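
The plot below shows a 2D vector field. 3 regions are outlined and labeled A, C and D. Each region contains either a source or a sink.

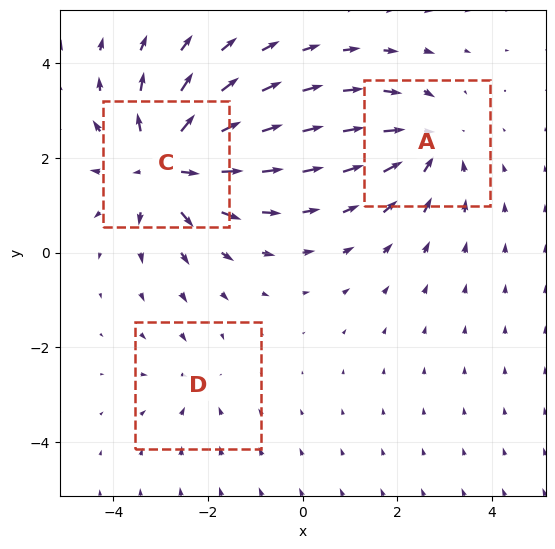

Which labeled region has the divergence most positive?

Divergence at each region's feature centre — A: about -3, C: about +5, D: about -2. Region C is most positive.

C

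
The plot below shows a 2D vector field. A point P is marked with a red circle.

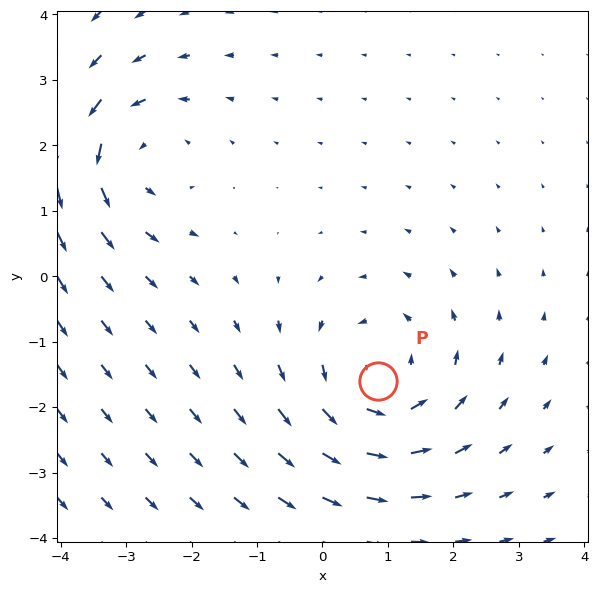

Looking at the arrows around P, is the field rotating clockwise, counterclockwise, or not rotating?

Near P at (0.8, -1.6) the arrows circulate counterclockwise. The curl (z-component) there is about +4; positive curl means counterclockwise rotation.

counterclockwise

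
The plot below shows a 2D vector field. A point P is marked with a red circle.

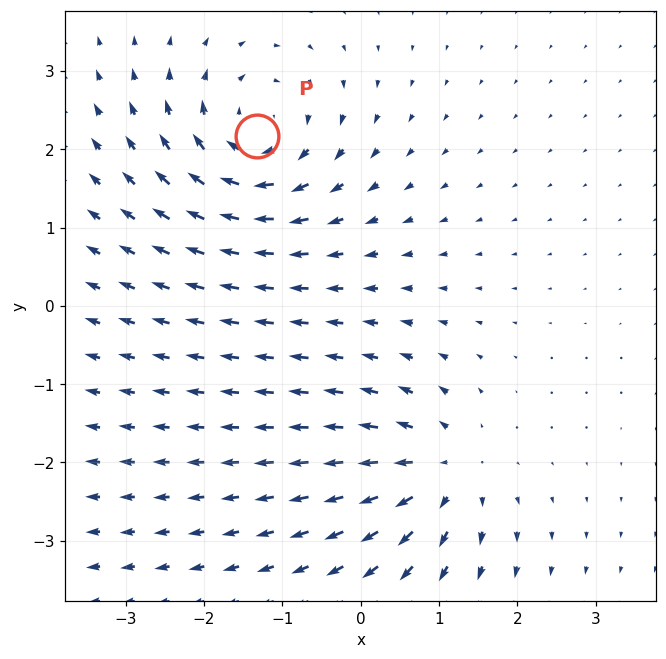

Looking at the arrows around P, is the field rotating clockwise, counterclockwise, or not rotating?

Near P at (-1.3, 2.2) the arrows circulate clockwise. The curl (z-component) there is about -5; negative curl means clockwise rotation.

clockwise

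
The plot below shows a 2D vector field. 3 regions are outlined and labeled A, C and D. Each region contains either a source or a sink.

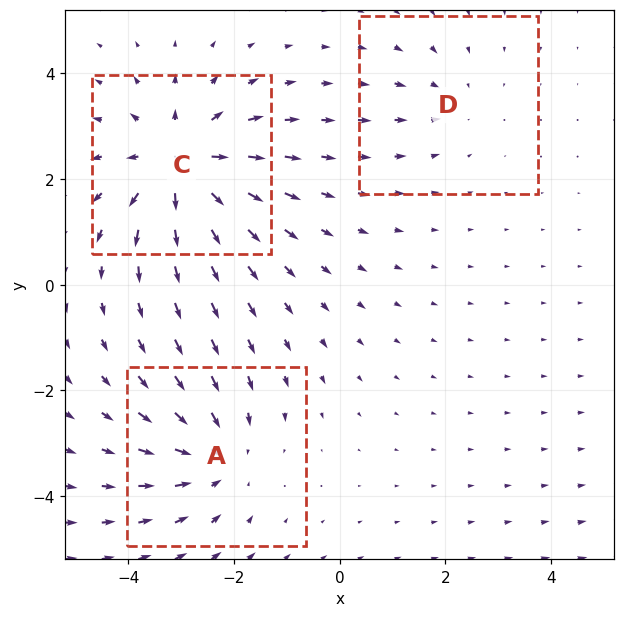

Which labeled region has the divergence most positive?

Divergence at each region's feature centre — A: about -3, C: about +5, D: about -2. Region C is most positive.

C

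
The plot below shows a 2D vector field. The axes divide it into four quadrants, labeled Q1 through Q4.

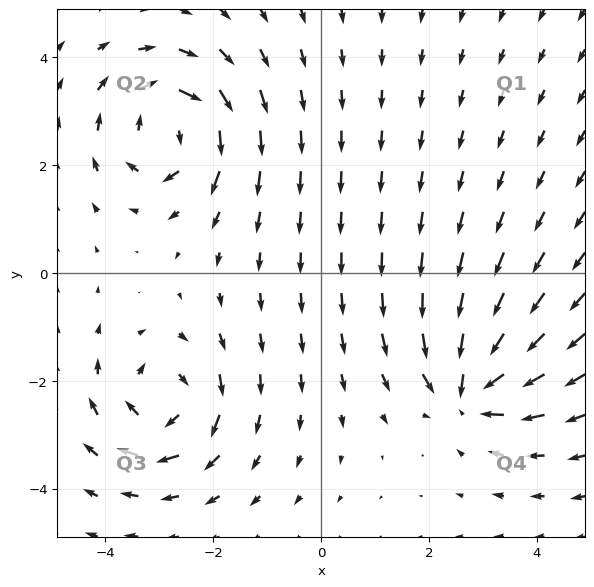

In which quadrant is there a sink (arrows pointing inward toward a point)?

Q4

The sink sits at approximately (2.7, -2.1), which lies in quadrant Q4. The divergence there is about -6, negative as expected for a sink.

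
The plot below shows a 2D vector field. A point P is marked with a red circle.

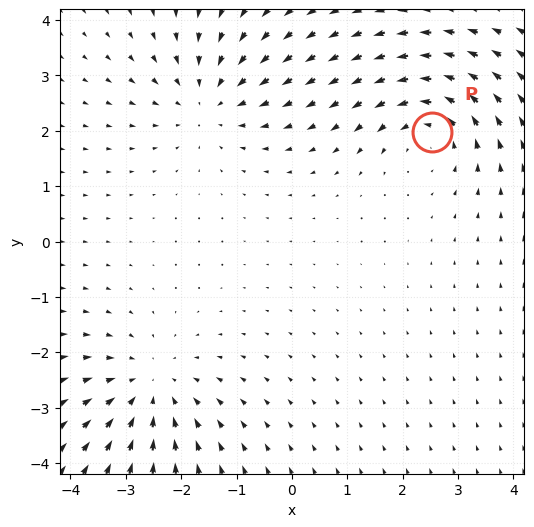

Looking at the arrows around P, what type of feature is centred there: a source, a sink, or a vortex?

vortex

At P (2.5, 2.0) the arrows circulate counterclockwise. Divergence ≈0, curl about +4 — near-zero divergence with nonzero curl is a vortex.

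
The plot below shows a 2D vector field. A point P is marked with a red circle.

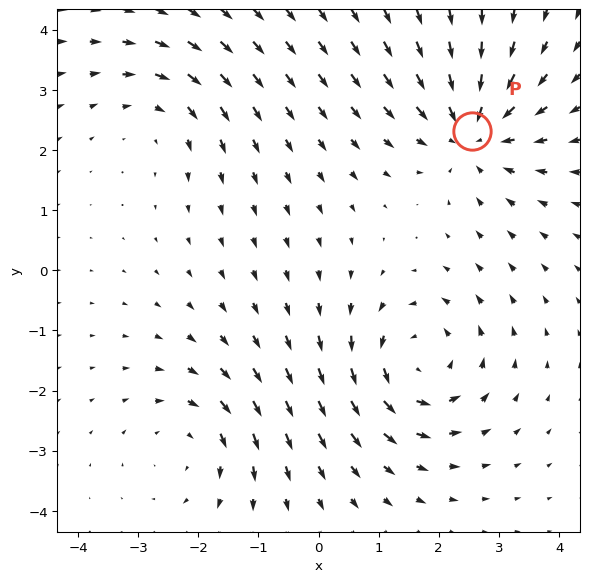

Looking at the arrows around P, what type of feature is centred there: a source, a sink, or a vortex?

sink

At P (2.5, 2.3) the arrows converge inward. Divergence about -4, curl ≈0 — negative divergence with near-zero curl is a sink.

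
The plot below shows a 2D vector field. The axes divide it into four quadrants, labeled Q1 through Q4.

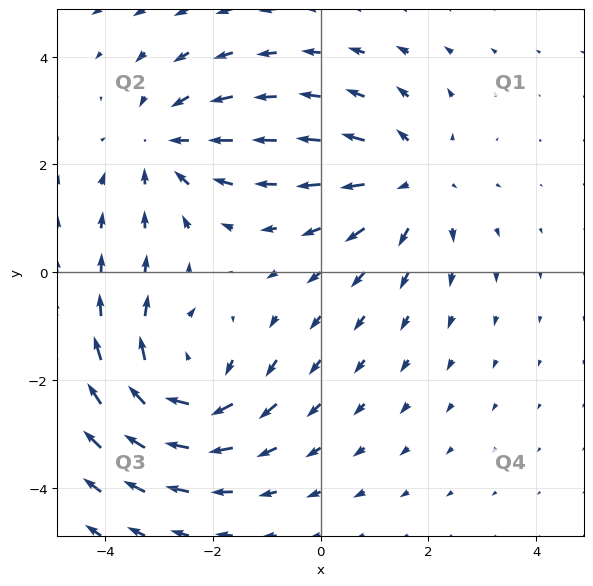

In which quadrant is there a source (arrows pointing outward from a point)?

Q1

The source sits at approximately (1.7, 1.7), which lies in quadrant Q1. The divergence there is about +3, positive as expected for a source.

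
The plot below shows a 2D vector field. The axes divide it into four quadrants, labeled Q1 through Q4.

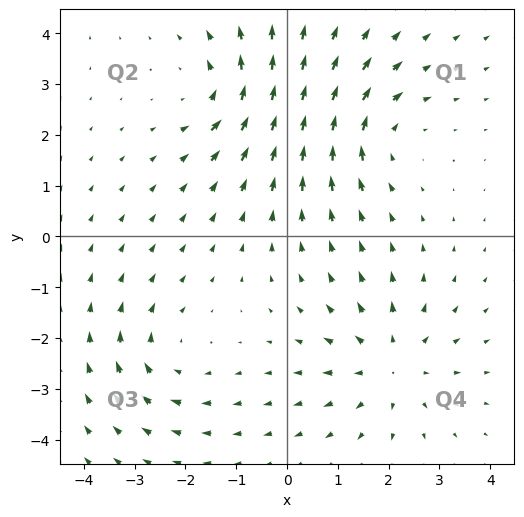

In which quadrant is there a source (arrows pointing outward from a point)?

The source sits at approximately (2.1, -2.5), which lies in quadrant Q4. The divergence there is about +3, positive as expected for a source.

Q4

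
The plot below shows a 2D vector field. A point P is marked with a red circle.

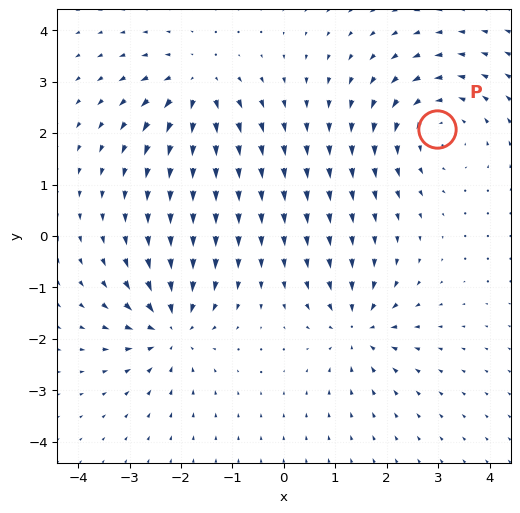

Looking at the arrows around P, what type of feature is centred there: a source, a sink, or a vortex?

At P (3.0, 2.1) the arrows circulate counterclockwise. Divergence ≈0, curl about +3 — near-zero divergence with nonzero curl is a vortex.

vortex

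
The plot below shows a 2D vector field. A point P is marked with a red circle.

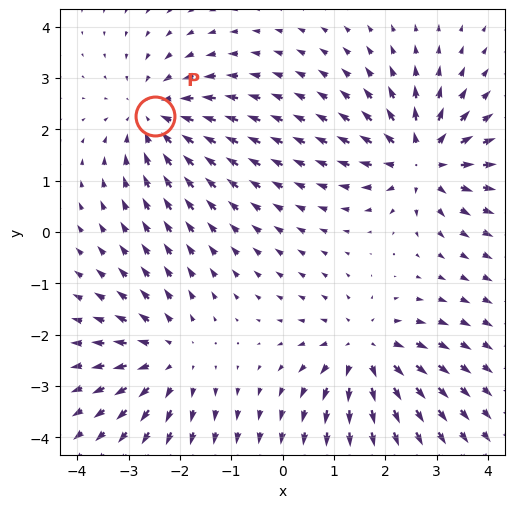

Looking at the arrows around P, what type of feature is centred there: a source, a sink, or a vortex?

sink

At P (-2.5, 2.3) the arrows converge inward. Divergence about -4, curl ≈0 — negative divergence with near-zero curl is a sink.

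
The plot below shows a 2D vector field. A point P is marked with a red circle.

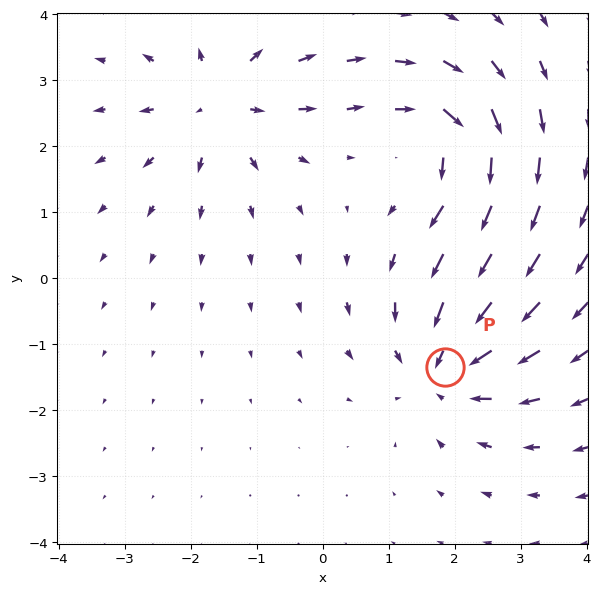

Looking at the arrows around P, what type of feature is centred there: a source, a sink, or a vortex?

sink

At P (1.9, -1.4) the arrows converge inward. Divergence about -5, curl ≈0 — negative divergence with near-zero curl is a sink.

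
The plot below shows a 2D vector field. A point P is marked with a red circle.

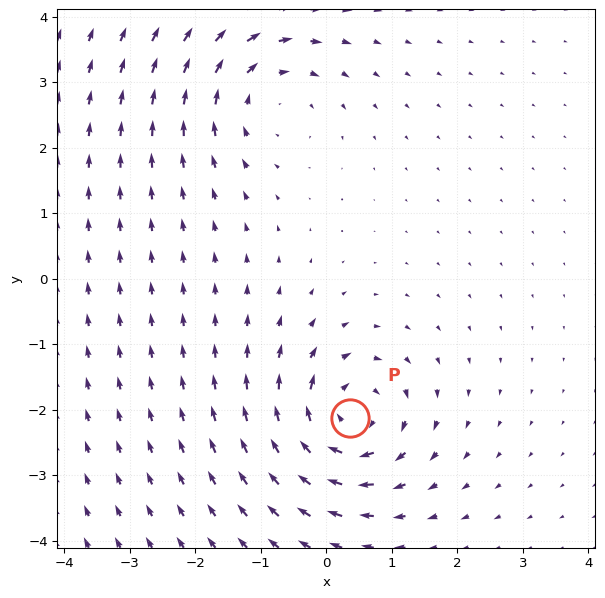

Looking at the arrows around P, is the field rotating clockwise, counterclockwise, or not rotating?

Near P at (0.4, -2.1) the arrows circulate clockwise. The curl (z-component) there is about -5; negative curl means clockwise rotation.

clockwise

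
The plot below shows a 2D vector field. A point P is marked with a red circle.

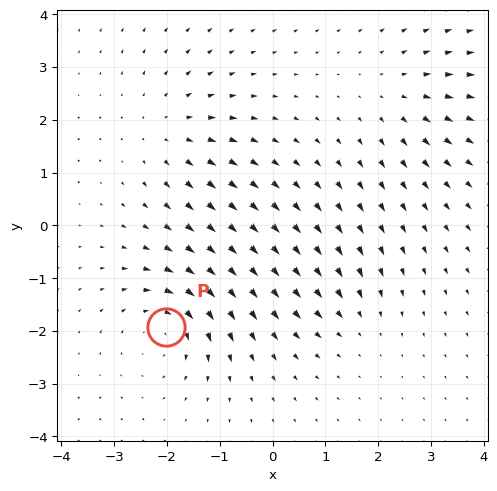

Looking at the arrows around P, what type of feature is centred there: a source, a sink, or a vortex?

At P (-2.0, -1.9) the arrows circulate clockwise. Divergence ≈0, curl about -6 — near-zero divergence with nonzero curl is a vortex.

vortex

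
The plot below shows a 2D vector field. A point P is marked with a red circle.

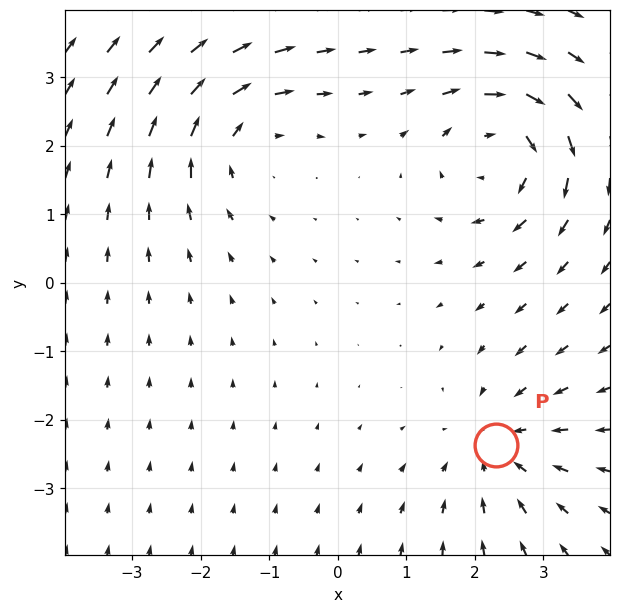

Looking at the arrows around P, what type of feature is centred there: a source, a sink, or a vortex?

At P (2.3, -2.4) the arrows converge inward. Divergence about -3, curl ≈0 — negative divergence with near-zero curl is a sink.

sink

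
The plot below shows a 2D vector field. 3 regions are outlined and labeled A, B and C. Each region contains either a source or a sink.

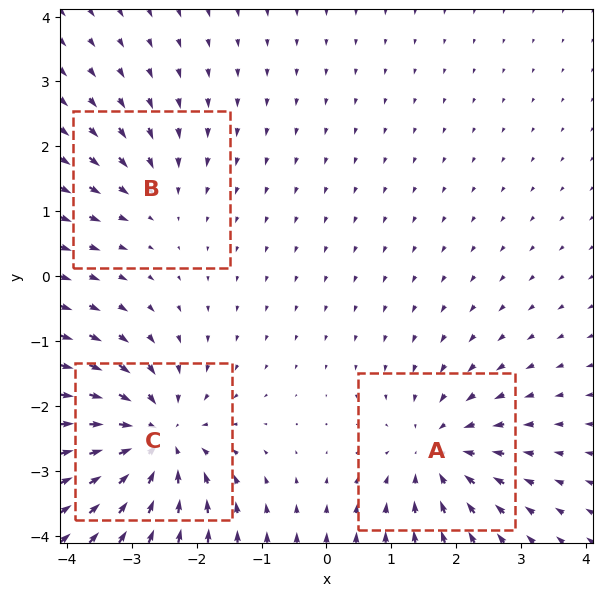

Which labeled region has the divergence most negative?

Divergence at each region's feature centre — A: about -4, B: about -2, C: about -5. Region C is most negative.

C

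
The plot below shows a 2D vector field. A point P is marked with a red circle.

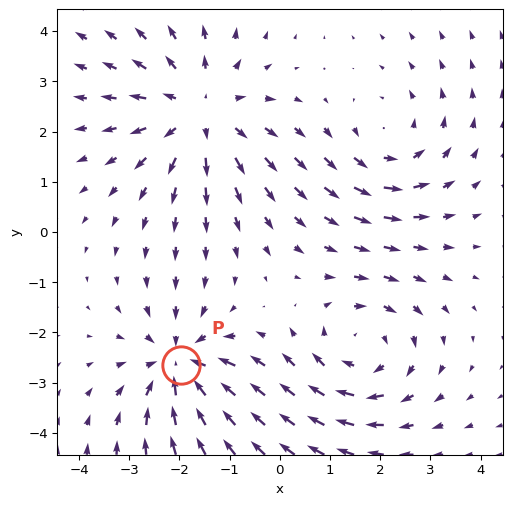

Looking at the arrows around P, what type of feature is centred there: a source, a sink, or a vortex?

sink

At P (-2.0, -2.6) the arrows converge inward. Divergence about -5, curl ≈0 — negative divergence with near-zero curl is a sink.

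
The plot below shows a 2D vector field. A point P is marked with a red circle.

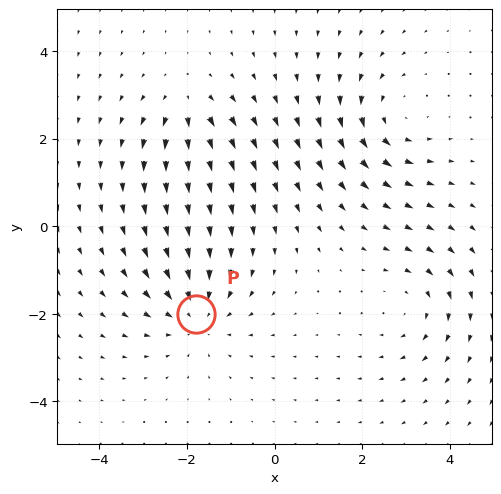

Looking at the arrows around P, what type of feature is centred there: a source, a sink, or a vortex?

sink

At P (-1.8, -2.0) the arrows converge inward. Divergence about -4, curl ≈0 — negative divergence with near-zero curl is a sink.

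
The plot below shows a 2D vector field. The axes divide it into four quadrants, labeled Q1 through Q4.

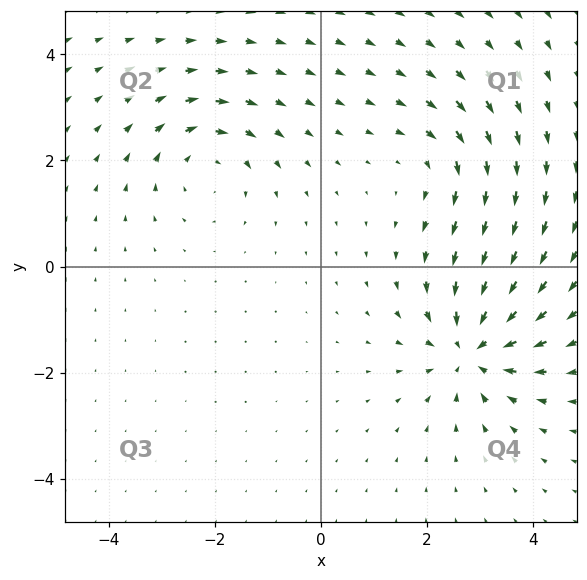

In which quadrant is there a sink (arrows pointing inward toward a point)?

The sink sits at approximately (2.9, -1.6), which lies in quadrant Q4. The divergence there is about -6, negative as expected for a sink.

Q4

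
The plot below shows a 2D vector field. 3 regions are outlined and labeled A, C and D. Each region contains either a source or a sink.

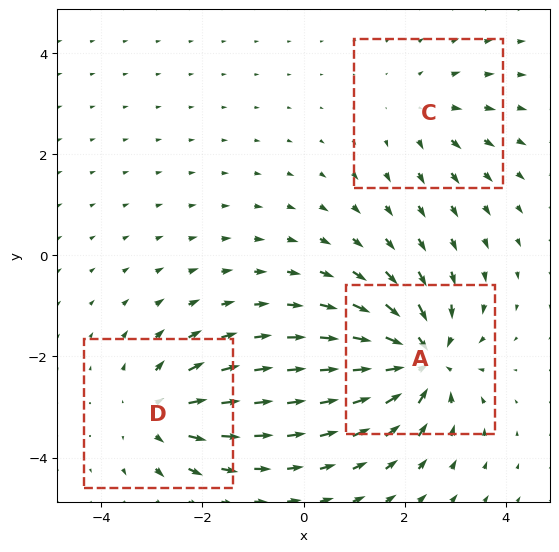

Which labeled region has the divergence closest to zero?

C

Divergence at each region's feature centre — A: about -5, C: about +2, D: about +3. Region C is closest to zero.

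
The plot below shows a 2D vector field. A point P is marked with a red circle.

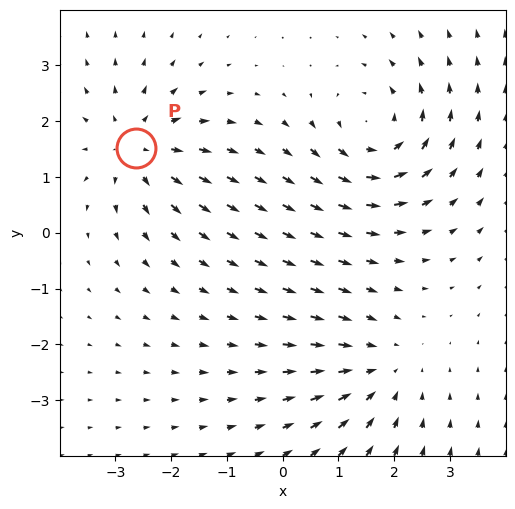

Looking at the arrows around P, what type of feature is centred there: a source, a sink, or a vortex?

At P (-2.6, 1.5) the arrows spread outward. Divergence about +4, curl ≈0 — positive divergence with near-zero curl is a source.

source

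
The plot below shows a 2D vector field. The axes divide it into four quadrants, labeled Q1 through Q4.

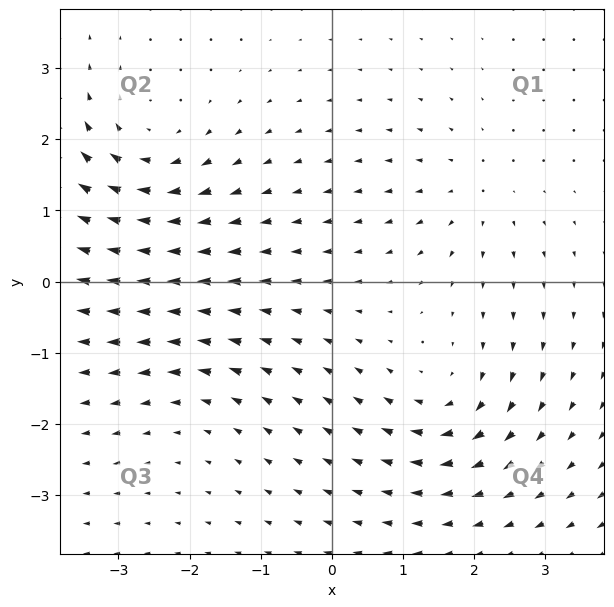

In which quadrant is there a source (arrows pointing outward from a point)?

Q1

The source sits at approximately (2.0, 1.3), which lies in quadrant Q1. The divergence there is about +3, positive as expected for a source.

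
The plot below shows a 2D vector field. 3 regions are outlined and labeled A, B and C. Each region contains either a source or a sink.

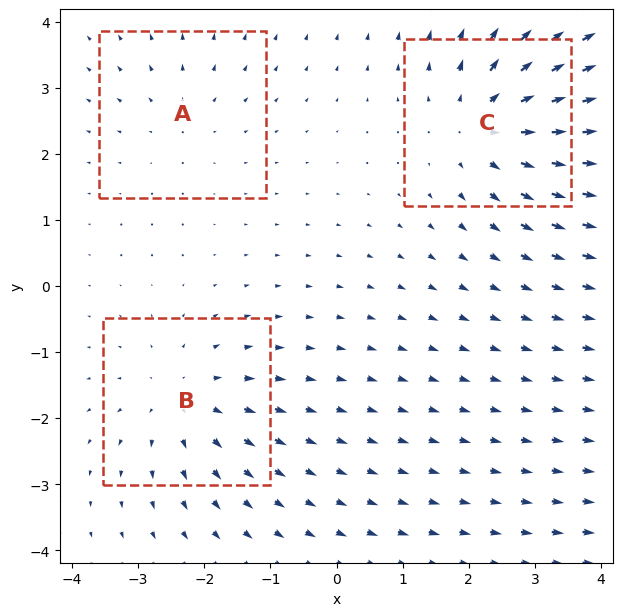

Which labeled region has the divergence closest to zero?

A

Divergence at each region's feature centre — A: about +2, B: about +3, C: about +4. Region A is closest to zero.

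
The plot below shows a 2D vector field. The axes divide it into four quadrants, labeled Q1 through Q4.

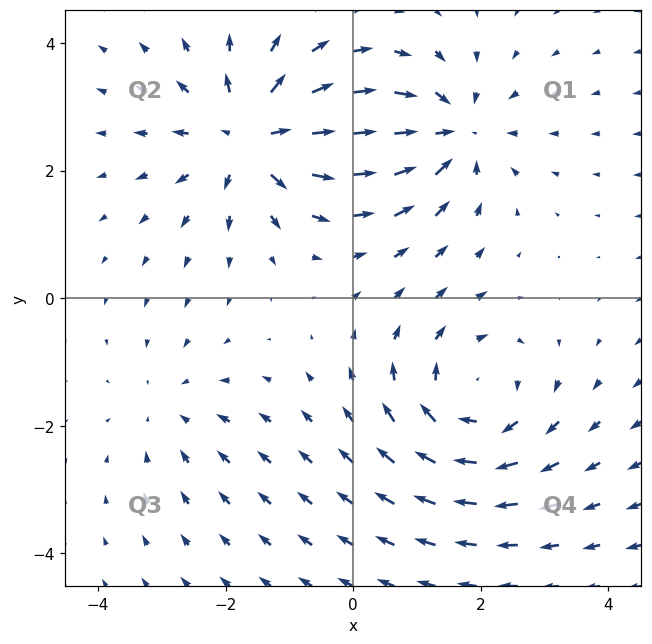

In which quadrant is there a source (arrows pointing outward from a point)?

Q2

The source sits at approximately (-1.6, 2.5), which lies in quadrant Q2. The divergence there is about +6, positive as expected for a source.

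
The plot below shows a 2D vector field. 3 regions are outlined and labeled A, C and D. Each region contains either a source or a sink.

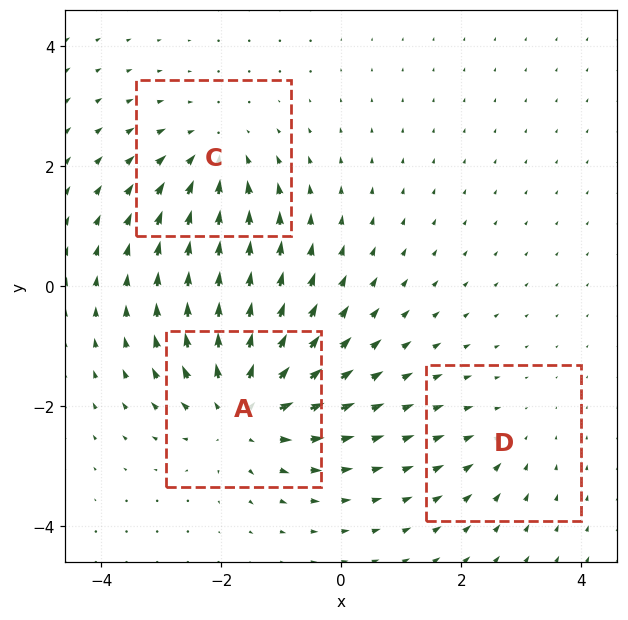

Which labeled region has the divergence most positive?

Divergence at each region's feature centre — A: about +5, C: about -3, D: about -2. Region A is most positive.

A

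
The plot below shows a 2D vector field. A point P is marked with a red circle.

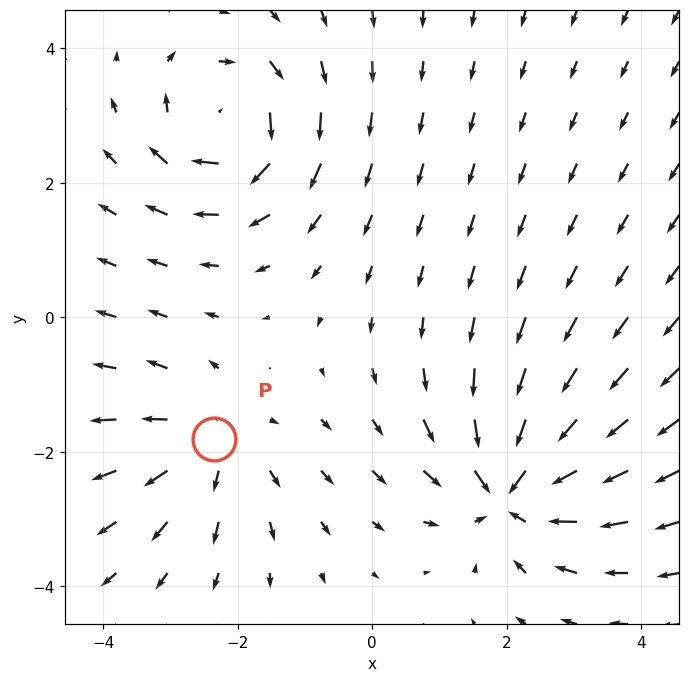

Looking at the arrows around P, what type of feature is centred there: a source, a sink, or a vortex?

At P (-2.4, -1.8) the arrows spread outward. Divergence about +4, curl ≈0 — positive divergence with near-zero curl is a source.

source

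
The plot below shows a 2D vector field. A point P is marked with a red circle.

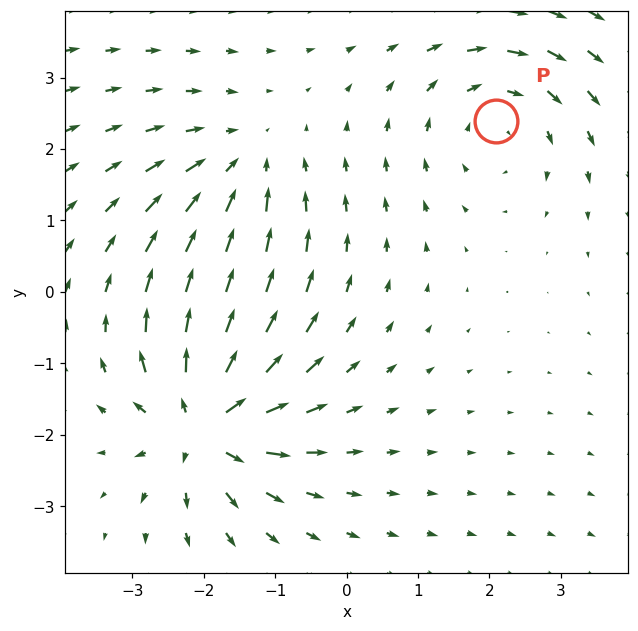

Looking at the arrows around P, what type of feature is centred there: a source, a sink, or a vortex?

vortex

At P (2.1, 2.4) the arrows circulate clockwise. Divergence ≈0, curl about -3 — near-zero divergence with nonzero curl is a vortex.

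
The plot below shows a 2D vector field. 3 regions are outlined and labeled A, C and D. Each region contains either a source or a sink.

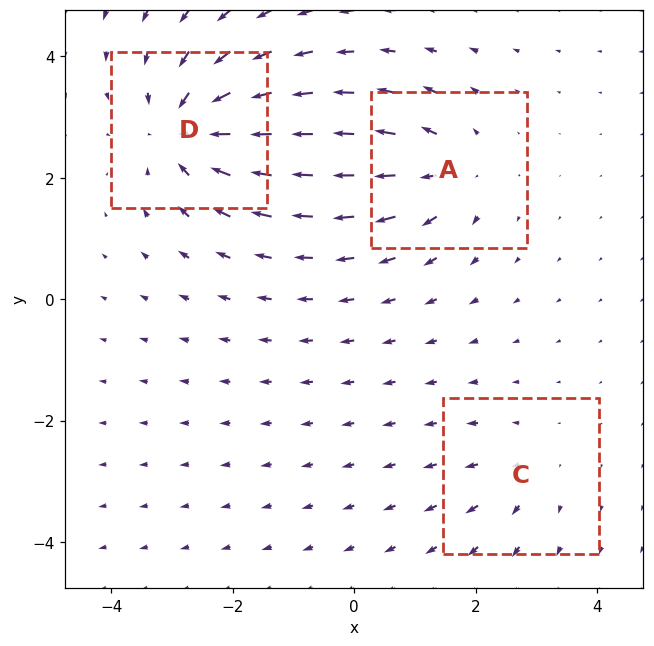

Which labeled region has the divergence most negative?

D

Divergence at each region's feature centre — A: about +3, C: about +2, D: about -5. Region D is most negative.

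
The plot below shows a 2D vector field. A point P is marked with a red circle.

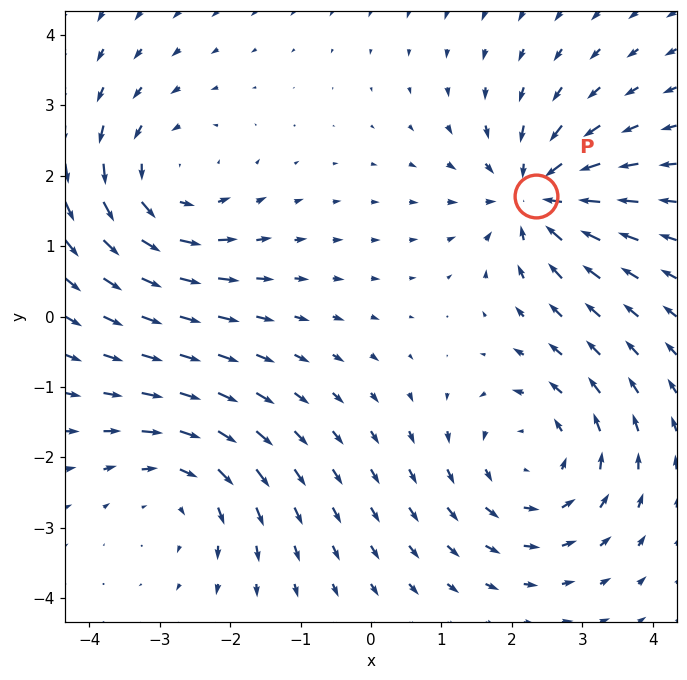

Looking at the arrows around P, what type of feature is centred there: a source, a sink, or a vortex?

sink

At P (2.3, 1.7) the arrows converge inward. Divergence about -6, curl ≈0 — negative divergence with near-zero curl is a sink.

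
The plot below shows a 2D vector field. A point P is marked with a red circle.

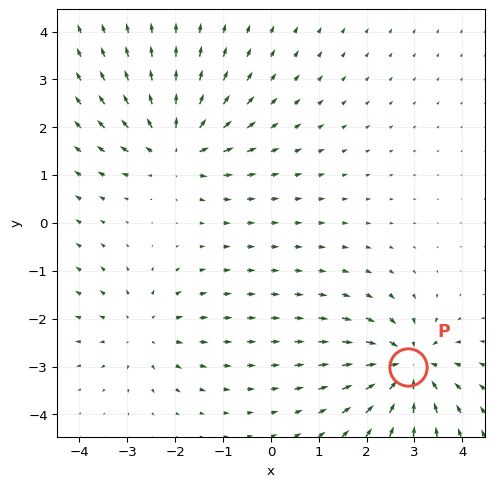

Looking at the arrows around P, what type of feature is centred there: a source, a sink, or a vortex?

sink

At P (2.9, -3.0) the arrows converge inward. Divergence about -6, curl ≈0 — negative divergence with near-zero curl is a sink.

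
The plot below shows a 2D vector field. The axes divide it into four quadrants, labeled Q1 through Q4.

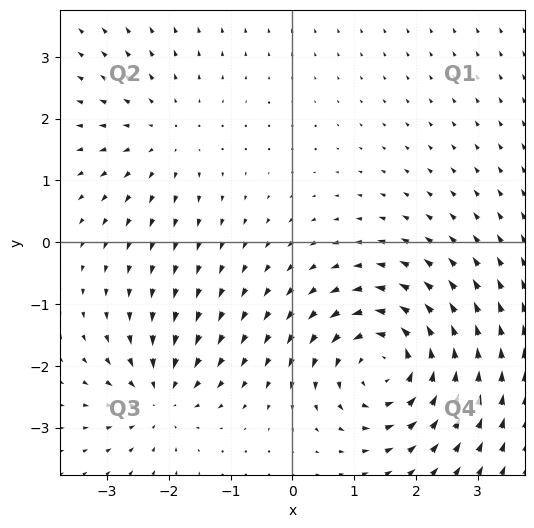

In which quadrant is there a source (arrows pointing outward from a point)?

Q2

The source sits at approximately (-2.1, 1.7), which lies in quadrant Q2. The divergence there is about +3, positive as expected for a source.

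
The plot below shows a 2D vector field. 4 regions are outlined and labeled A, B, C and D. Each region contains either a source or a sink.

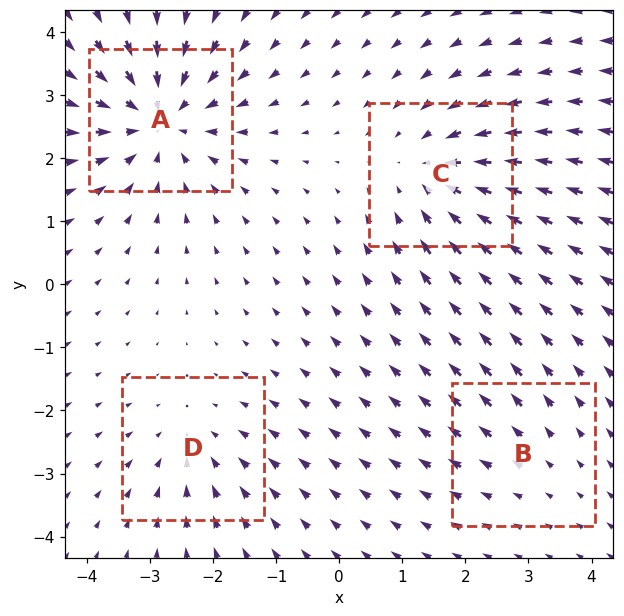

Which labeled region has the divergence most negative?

A

Divergence at each region's feature centre — A: about -7, B: about +2, C: about -5, D: about -3. Region A is most negative.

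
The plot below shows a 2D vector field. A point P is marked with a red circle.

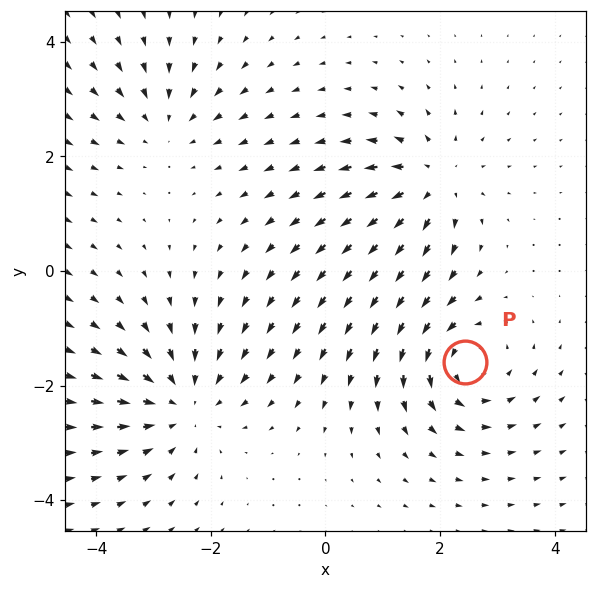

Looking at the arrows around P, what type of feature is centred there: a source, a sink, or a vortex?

At P (2.4, -1.6) the arrows circulate counterclockwise. Divergence ≈0, curl about +5 — near-zero divergence with nonzero curl is a vortex.

vortex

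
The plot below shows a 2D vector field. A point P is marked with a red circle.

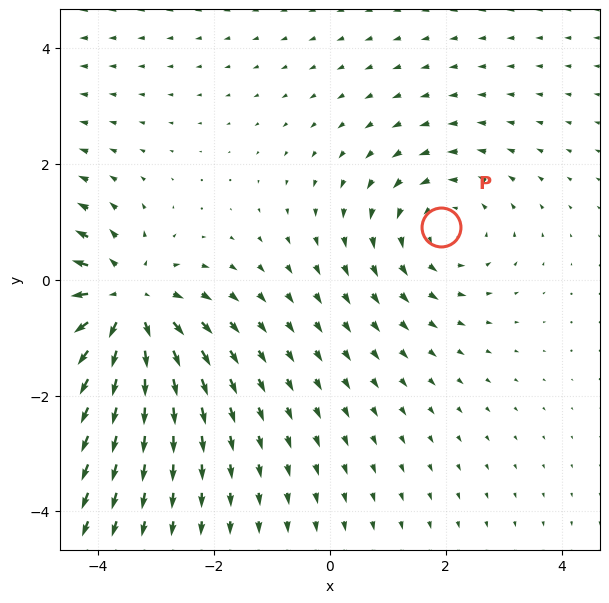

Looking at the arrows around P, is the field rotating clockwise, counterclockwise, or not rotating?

Near P at (1.9, 0.9) the arrows circulate counterclockwise. The curl (z-component) there is about +2; positive curl means counterclockwise rotation.

counterclockwise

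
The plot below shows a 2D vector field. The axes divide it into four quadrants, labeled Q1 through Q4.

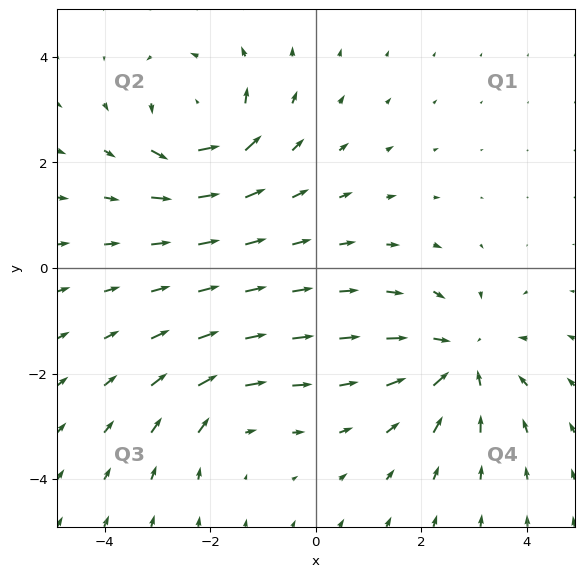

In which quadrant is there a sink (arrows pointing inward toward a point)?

The sink sits at approximately (2.8, -1.7), which lies in quadrant Q4. The divergence there is about -4, negative as expected for a sink.

Q4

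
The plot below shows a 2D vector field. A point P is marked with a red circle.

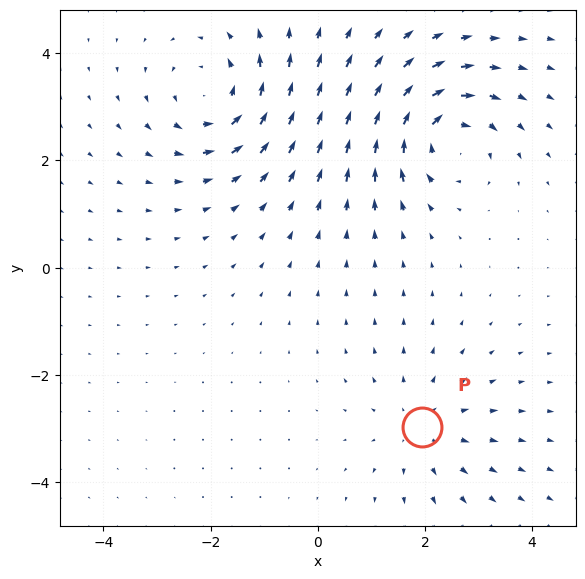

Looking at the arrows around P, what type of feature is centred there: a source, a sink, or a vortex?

At P (1.9, -3.0) the arrows spread outward. Divergence about +3, curl ≈0 — positive divergence with near-zero curl is a source.

source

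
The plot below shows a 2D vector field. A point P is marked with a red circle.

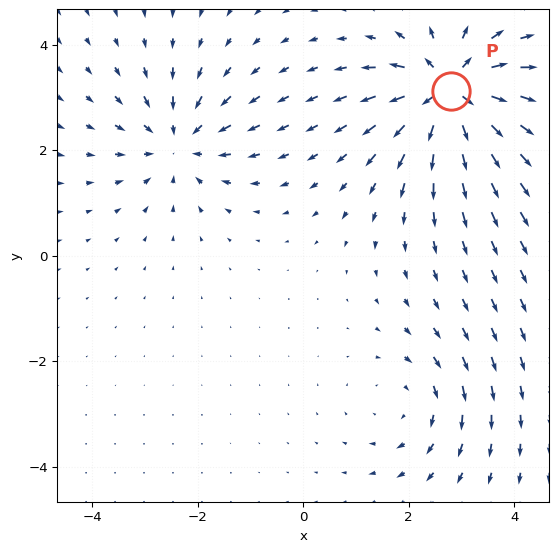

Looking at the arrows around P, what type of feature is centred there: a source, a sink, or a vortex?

source

At P (2.8, 3.1) the arrows spread outward. Divergence about +6, curl ≈0 — positive divergence with near-zero curl is a source.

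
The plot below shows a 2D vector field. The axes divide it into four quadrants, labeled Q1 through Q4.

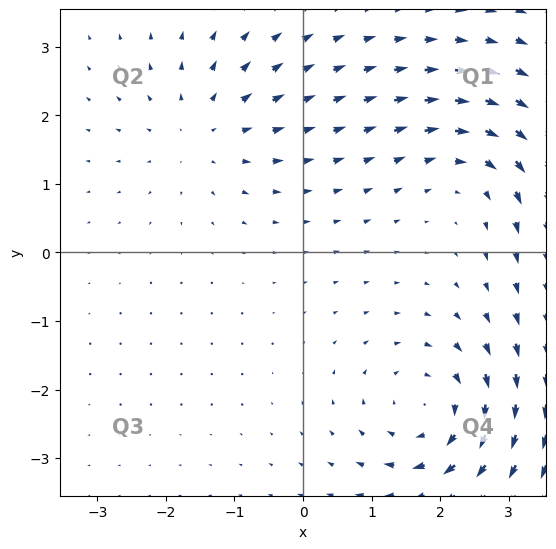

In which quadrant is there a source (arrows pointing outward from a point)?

The source sits at approximately (-1.4, 1.8), which lies in quadrant Q2. The divergence there is about +3, positive as expected for a source.

Q2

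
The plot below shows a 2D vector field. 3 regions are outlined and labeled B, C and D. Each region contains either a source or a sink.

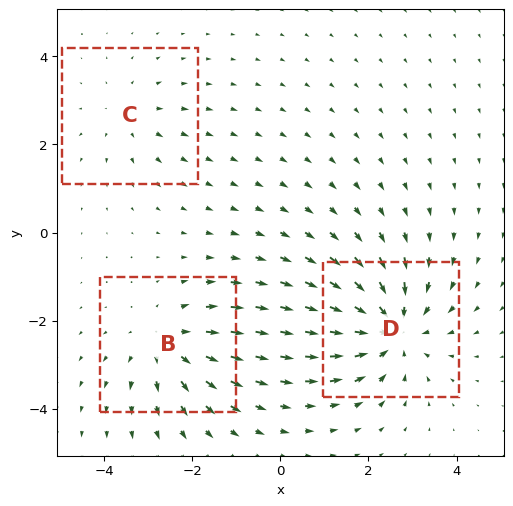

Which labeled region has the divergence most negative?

Divergence at each region's feature centre — B: about +3, C: about +2, D: about -4. Region D is most negative.

D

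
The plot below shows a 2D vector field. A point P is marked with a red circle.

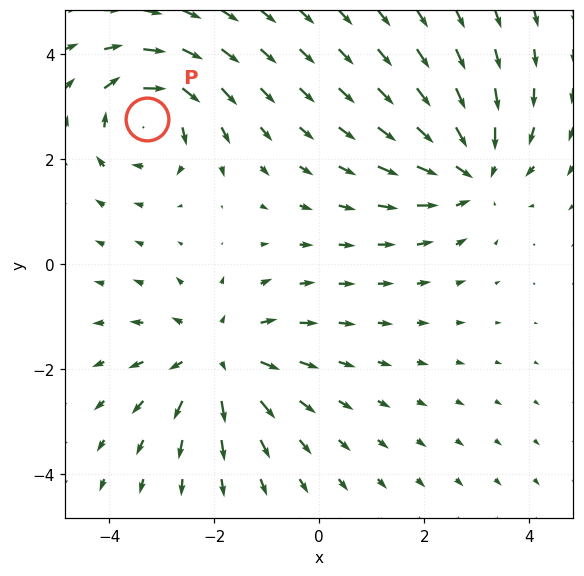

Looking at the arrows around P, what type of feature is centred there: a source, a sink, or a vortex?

vortex

At P (-3.3, 2.8) the arrows circulate clockwise. Divergence ≈0, curl about -5 — near-zero divergence with nonzero curl is a vortex.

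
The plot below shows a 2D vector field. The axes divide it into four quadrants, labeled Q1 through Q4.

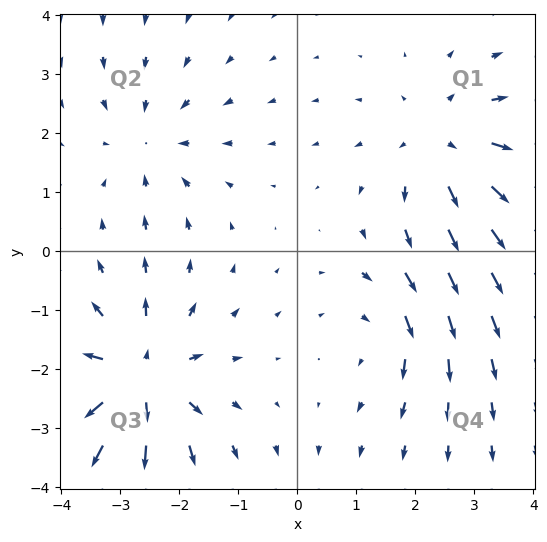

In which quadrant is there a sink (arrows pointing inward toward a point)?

Q2

The sink sits at approximately (-2.5, 1.8), which lies in quadrant Q2. The divergence there is about -3, negative as expected for a sink.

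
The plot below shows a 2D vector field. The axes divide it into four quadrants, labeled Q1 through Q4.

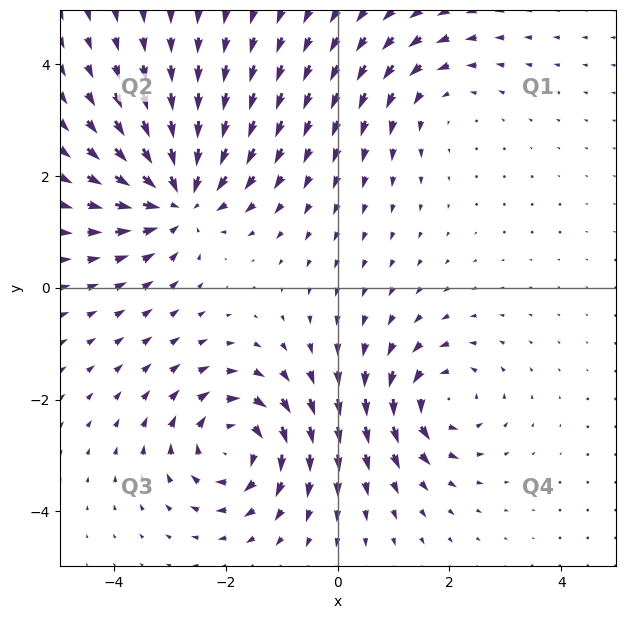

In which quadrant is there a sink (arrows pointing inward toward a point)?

The sink sits at approximately (-2.8, 1.6), which lies in quadrant Q2. The divergence there is about -6, negative as expected for a sink.

Q2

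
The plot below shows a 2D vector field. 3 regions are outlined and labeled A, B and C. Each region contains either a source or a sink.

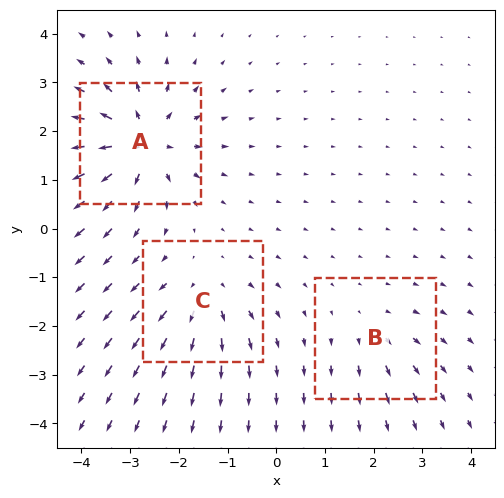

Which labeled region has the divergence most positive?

A

Divergence at each region's feature centre — A: about +6, B: about +2, C: about +4. Region A is most positive.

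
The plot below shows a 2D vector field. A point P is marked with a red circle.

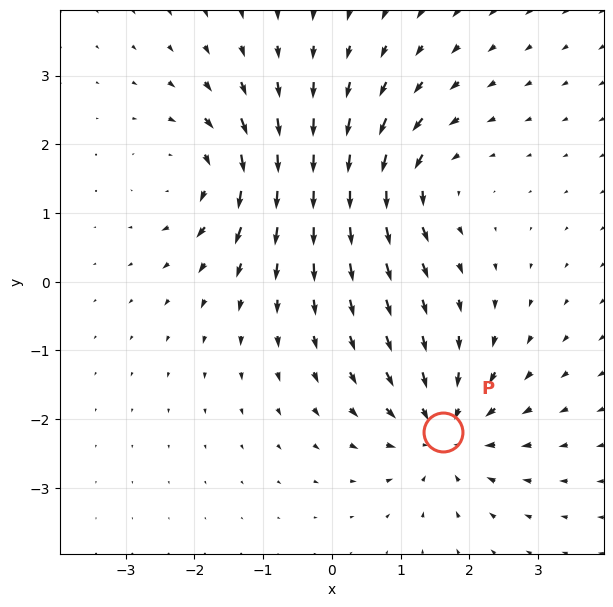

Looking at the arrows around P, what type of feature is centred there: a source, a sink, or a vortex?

sink

At P (1.6, -2.2) the arrows converge inward. Divergence about -5, curl ≈0 — negative divergence with near-zero curl is a sink.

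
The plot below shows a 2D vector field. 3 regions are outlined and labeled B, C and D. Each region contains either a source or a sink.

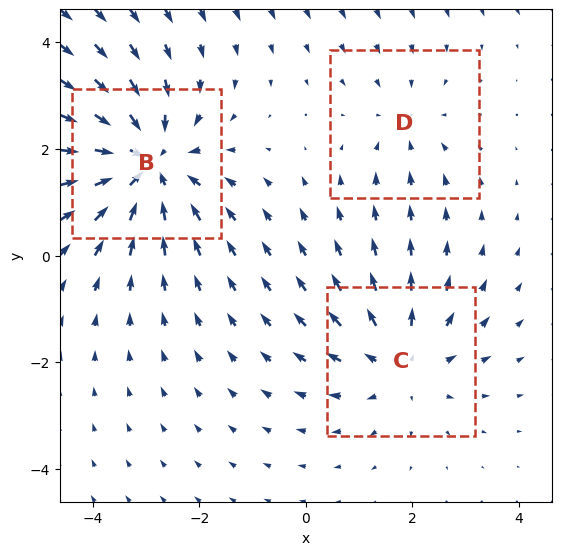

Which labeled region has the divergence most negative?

Divergence at each region's feature centre — B: about -4, C: about +3, D: about -2. Region B is most negative.

B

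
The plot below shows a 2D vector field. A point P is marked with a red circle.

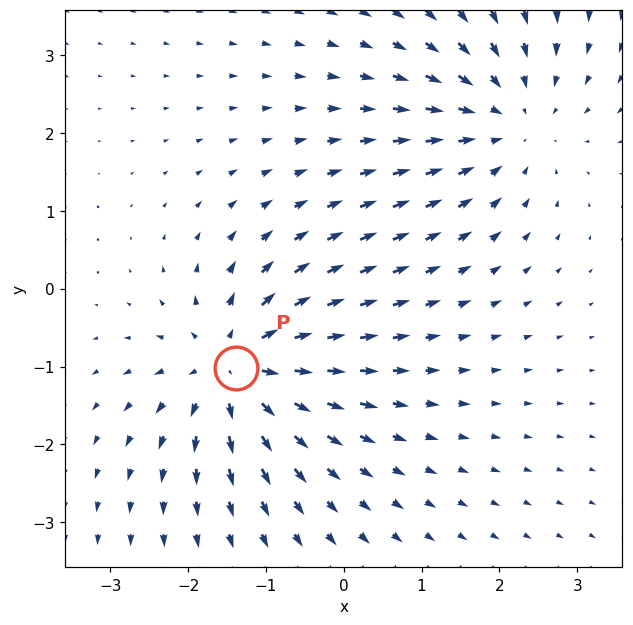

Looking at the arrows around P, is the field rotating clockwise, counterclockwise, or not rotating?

not rotating

Near P at (-1.4, -1.0) the arrows show no circulation. The curl there is ≈0.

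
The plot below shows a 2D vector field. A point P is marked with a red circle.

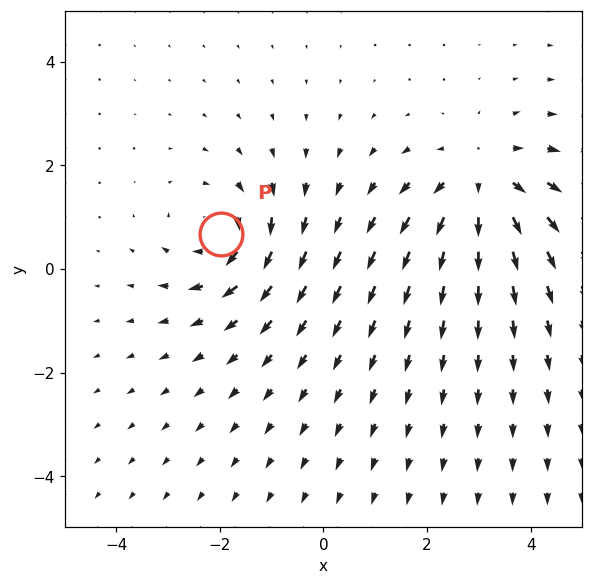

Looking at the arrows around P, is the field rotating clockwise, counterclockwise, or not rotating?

clockwise

Near P at (-2.0, 0.7) the arrows circulate clockwise. The curl (z-component) there is about -4; negative curl means clockwise rotation.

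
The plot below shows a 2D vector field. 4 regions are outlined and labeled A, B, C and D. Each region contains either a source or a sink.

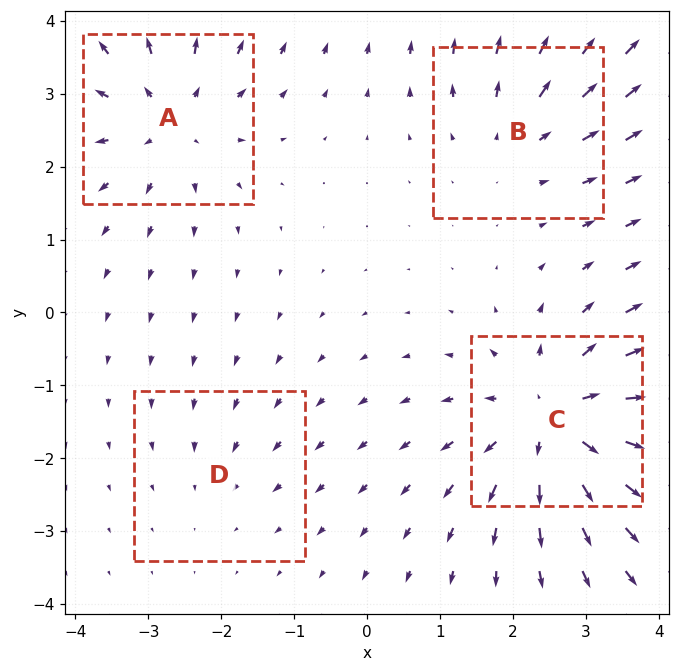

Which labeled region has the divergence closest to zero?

Divergence at each region's feature centre — A: about +5, B: about +3, C: about +7, D: about -2. Region D is closest to zero.

D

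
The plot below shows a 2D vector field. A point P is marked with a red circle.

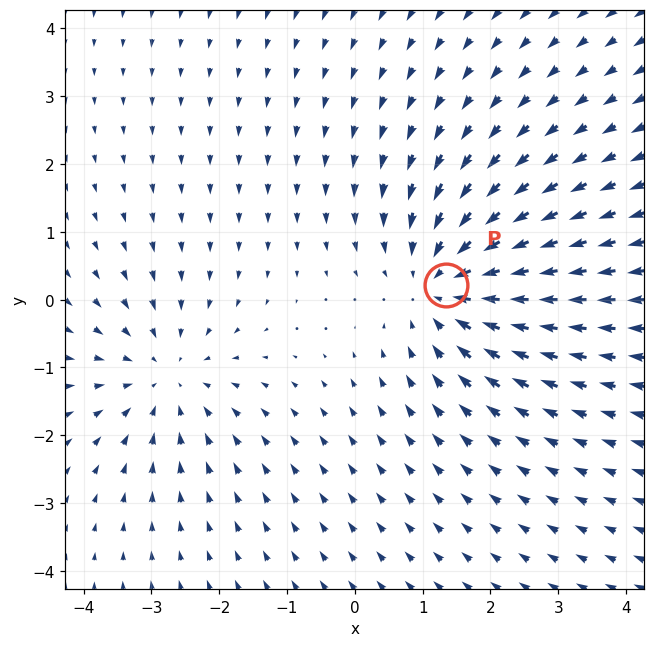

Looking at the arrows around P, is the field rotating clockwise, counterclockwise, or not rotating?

Near P at (1.3, 0.2) the arrows show no circulation. The curl there is ≈0.

not rotating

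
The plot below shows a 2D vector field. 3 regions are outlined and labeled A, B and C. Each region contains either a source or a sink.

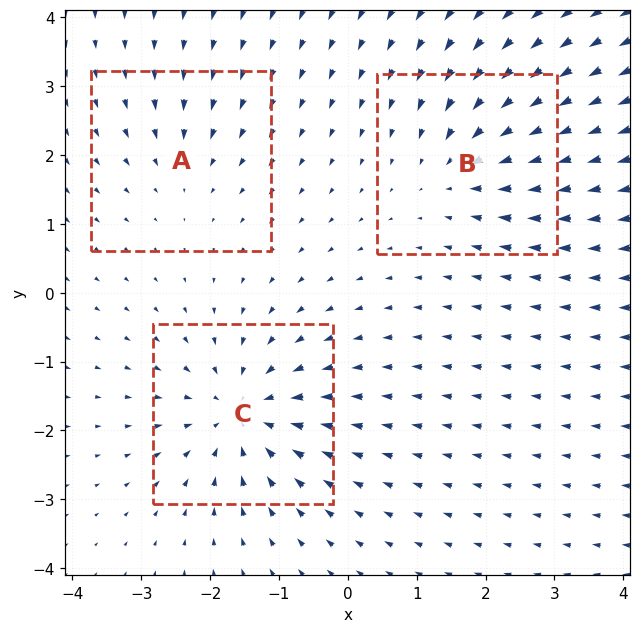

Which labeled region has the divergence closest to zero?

Divergence at each region's feature centre — A: about -2, B: about -3, C: about -5. Region A is closest to zero.

A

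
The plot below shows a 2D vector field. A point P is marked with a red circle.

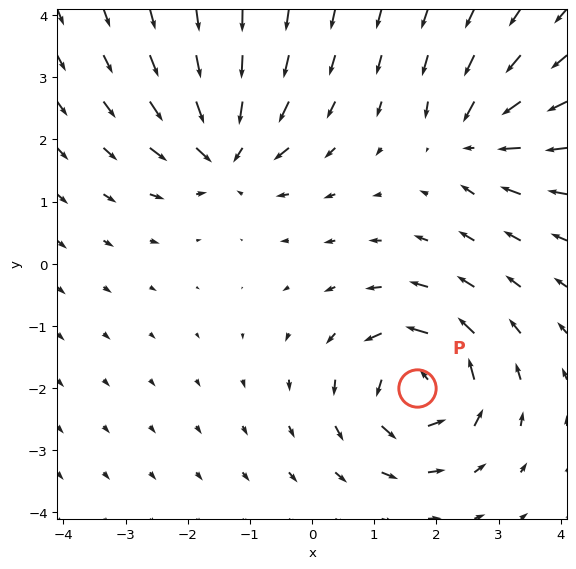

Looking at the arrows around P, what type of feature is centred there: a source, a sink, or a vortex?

vortex

At P (1.7, -2.0) the arrows circulate counterclockwise. Divergence ≈0, curl about +6 — near-zero divergence with nonzero curl is a vortex.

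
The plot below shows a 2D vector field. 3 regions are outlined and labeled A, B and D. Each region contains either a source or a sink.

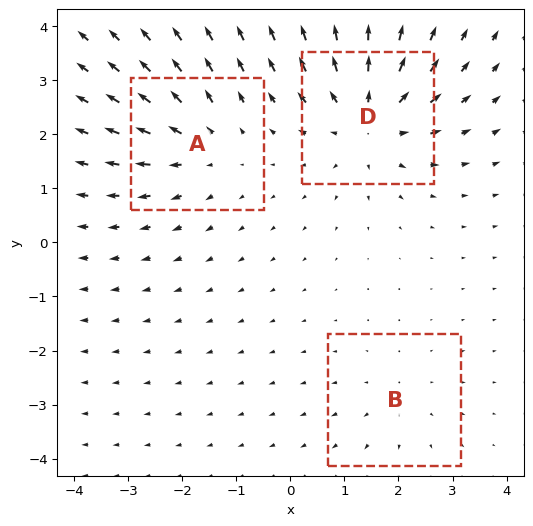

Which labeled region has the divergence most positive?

D

Divergence at each region's feature centre — A: about +3, B: about +2, D: about +5. Region D is most positive.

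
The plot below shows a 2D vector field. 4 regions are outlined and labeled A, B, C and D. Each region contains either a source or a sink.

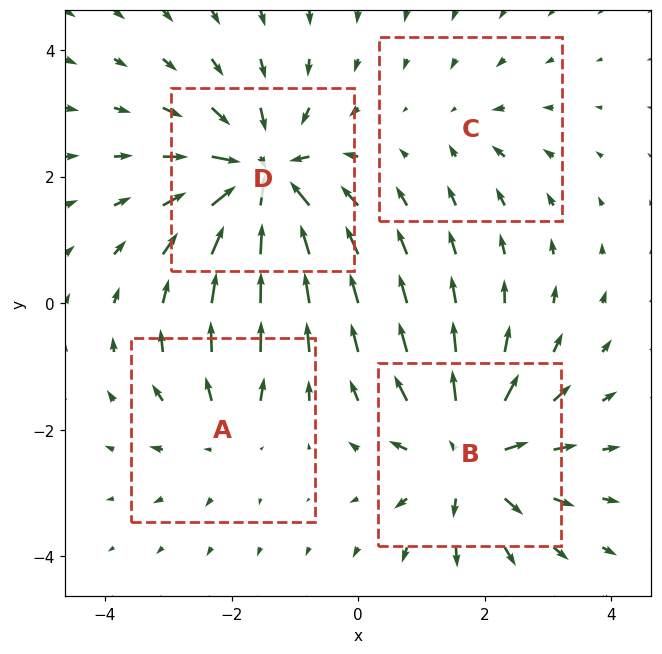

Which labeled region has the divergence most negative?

Divergence at each region's feature centre — A: about +3, B: about +6, C: about -2, D: about -7. Region D is most negative.

D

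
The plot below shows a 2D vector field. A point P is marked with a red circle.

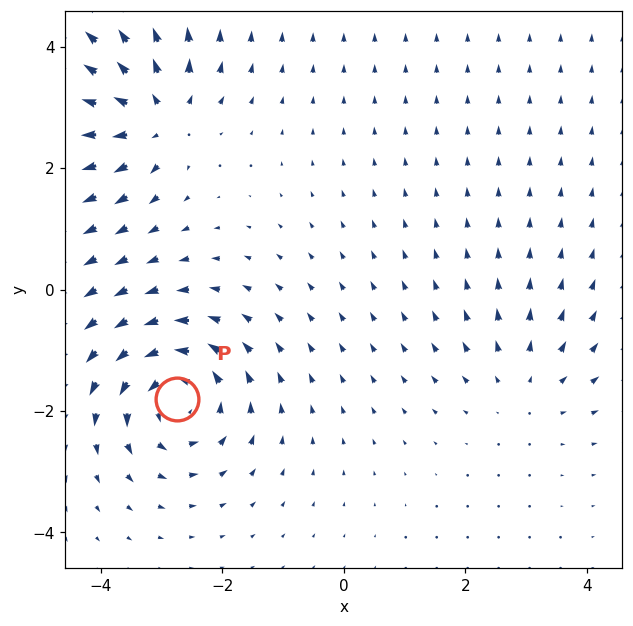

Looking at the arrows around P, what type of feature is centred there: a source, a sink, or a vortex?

At P (-2.7, -1.8) the arrows circulate counterclockwise. Divergence ≈0, curl about +5 — near-zero divergence with nonzero curl is a vortex.

vortex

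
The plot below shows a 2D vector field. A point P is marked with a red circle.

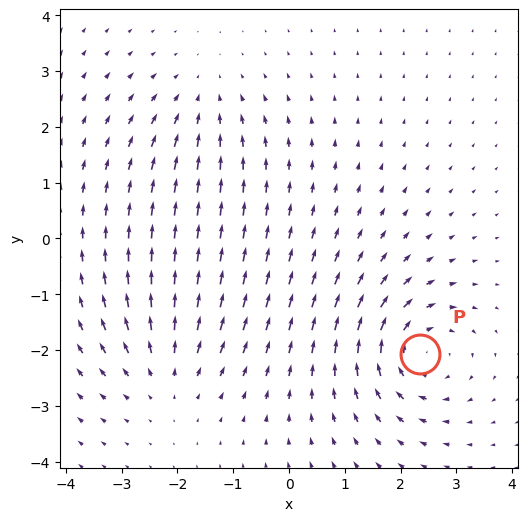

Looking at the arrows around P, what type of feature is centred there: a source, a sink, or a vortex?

vortex

At P (2.3, -2.1) the arrows circulate clockwise. Divergence ≈0, curl about -5 — near-zero divergence with nonzero curl is a vortex.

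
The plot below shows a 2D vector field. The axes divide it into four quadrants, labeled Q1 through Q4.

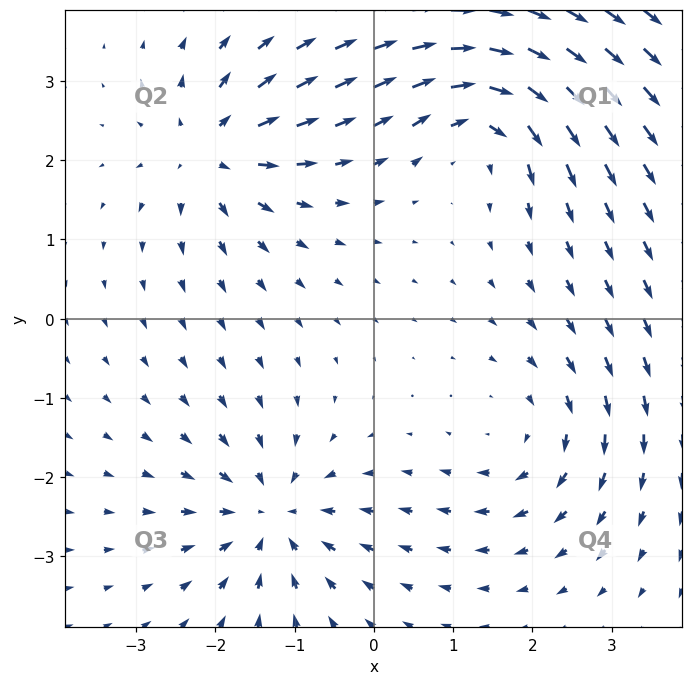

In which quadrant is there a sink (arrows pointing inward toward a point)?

The sink sits at approximately (-1.3, -2.5), which lies in quadrant Q3. The divergence there is about -5, negative as expected for a sink.

Q3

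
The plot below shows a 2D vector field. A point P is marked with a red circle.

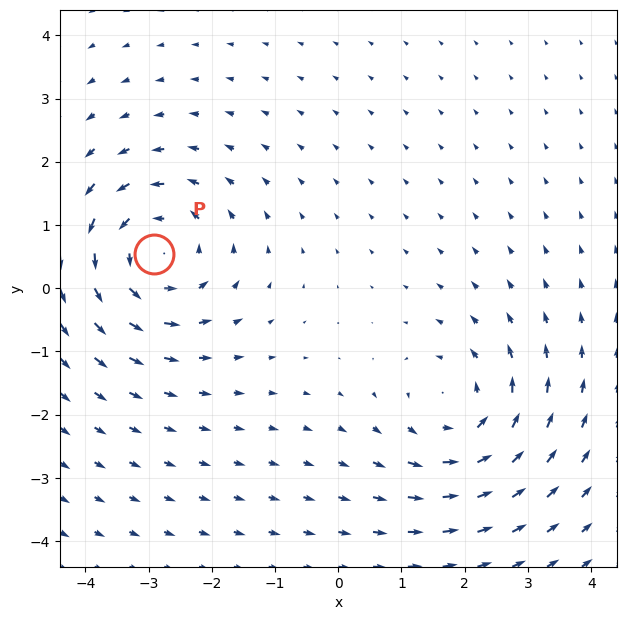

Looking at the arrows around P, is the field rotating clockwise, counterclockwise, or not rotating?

counterclockwise

Near P at (-2.9, 0.5) the arrows circulate counterclockwise. The curl (z-component) there is about +5; positive curl means counterclockwise rotation.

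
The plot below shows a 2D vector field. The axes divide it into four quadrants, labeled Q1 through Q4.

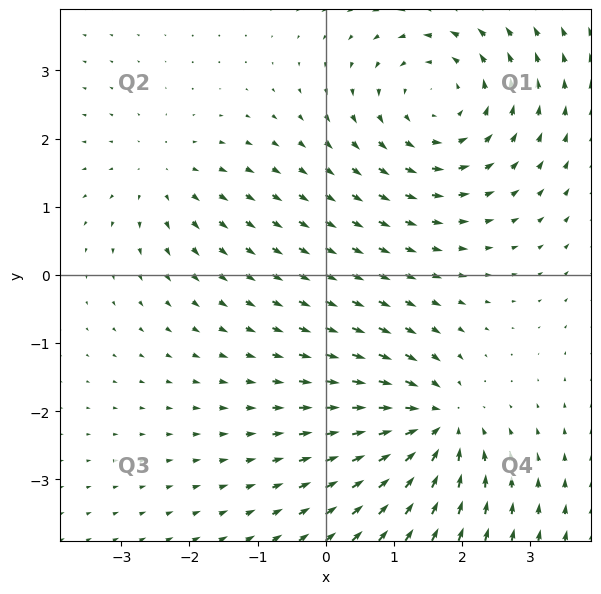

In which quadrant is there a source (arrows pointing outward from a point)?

The source sits at approximately (-2.4, 1.5), which lies in quadrant Q2. The divergence there is about +3, positive as expected for a source.

Q2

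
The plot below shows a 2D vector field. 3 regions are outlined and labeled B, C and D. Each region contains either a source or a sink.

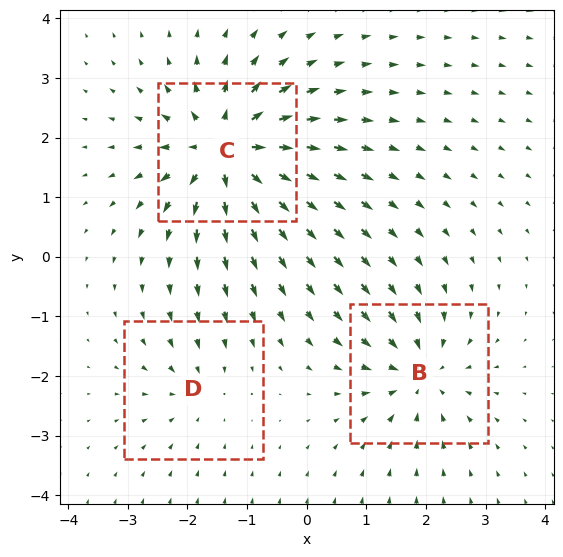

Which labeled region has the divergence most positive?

C

Divergence at each region's feature centre — B: about -4, C: about +6, D: about -2. Region C is most positive.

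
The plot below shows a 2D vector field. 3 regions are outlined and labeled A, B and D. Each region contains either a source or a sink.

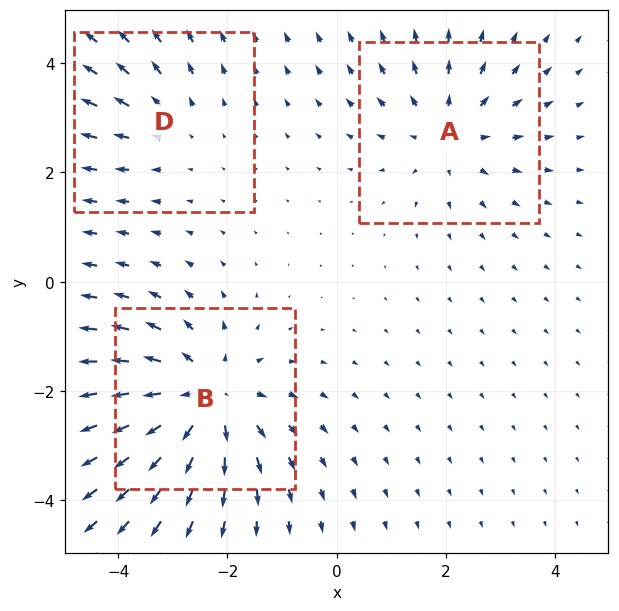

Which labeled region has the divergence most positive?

Divergence at each region's feature centre — A: about +3, B: about +4, D: about +2. Region B is most positive.

B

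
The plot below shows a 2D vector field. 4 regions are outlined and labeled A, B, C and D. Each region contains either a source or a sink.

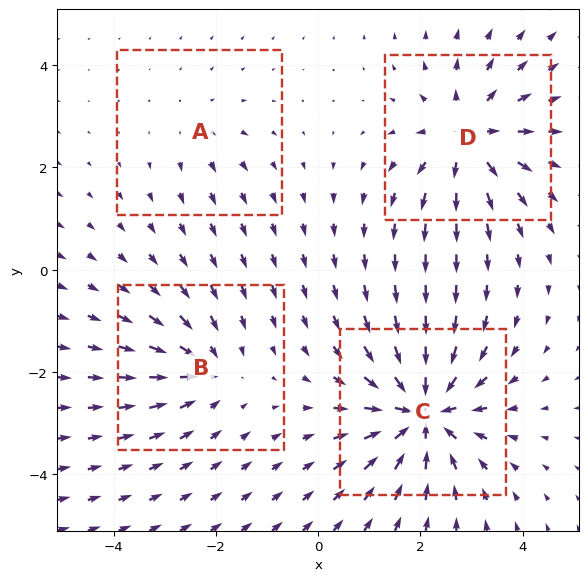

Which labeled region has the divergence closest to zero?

Divergence at each region's feature centre — A: about +2, B: about -4, C: about -7, D: about +5. Region A is closest to zero.

A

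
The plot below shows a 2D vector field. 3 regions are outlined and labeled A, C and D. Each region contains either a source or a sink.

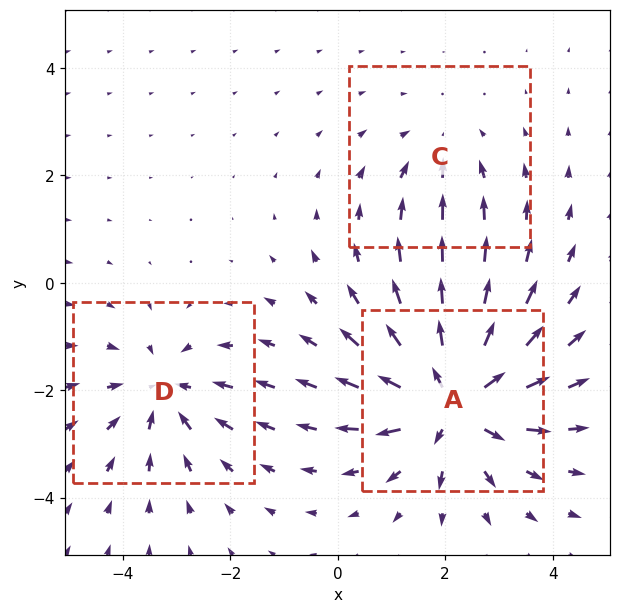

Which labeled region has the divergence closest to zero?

C

Divergence at each region's feature centre — A: about +5, C: about -2, D: about -3. Region C is closest to zero.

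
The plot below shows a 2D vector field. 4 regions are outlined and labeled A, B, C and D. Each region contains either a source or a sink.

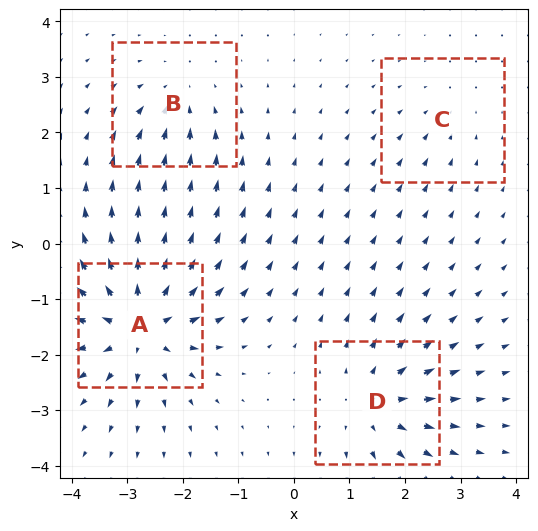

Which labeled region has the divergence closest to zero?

Divergence at each region's feature centre — A: about +9, B: about -4, C: about -2, D: about +6. Region C is closest to zero.

C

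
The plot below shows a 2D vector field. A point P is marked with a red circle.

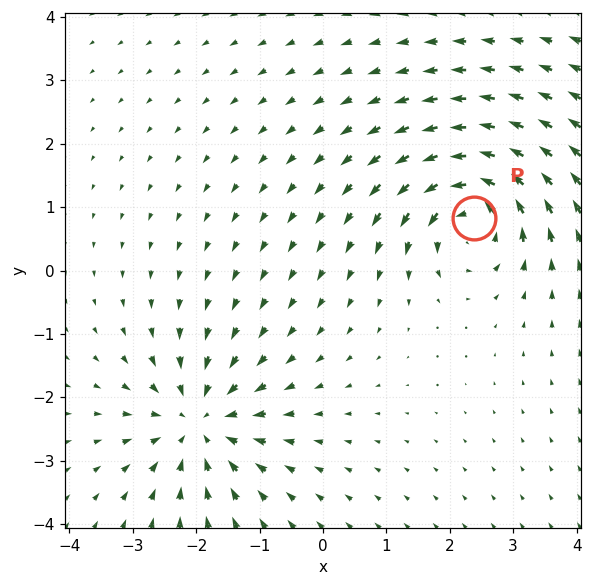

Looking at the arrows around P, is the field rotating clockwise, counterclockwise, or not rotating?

Near P at (2.4, 0.8) the arrows circulate counterclockwise. The curl (z-component) there is about +7; positive curl means counterclockwise rotation.

counterclockwise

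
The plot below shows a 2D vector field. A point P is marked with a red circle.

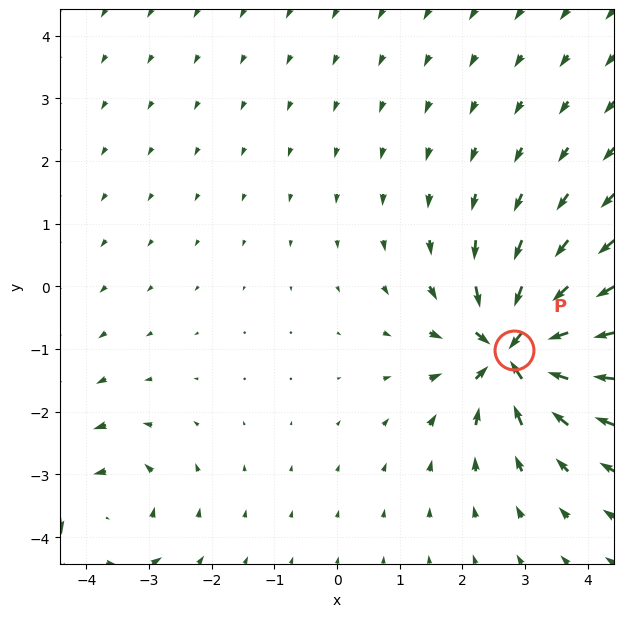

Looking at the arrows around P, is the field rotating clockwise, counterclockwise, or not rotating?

Near P at (2.8, -1.0) the arrows show no circulation. The curl there is ≈0.

not rotating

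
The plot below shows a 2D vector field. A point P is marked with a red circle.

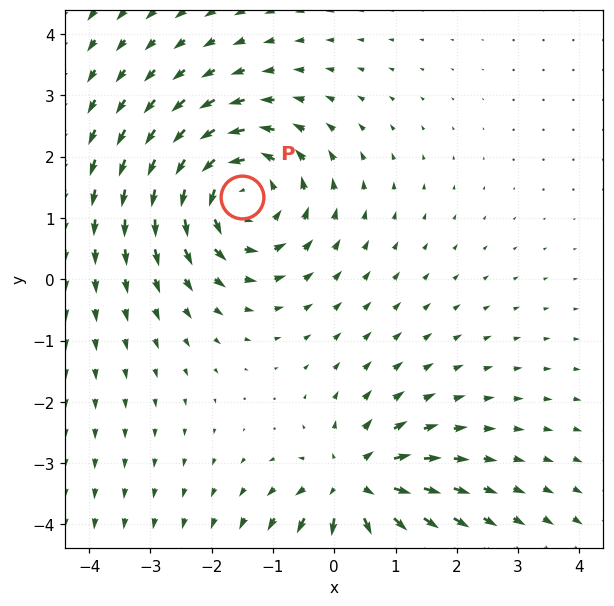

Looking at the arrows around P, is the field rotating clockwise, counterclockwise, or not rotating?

counterclockwise

Near P at (-1.5, 1.3) the arrows circulate counterclockwise. The curl (z-component) there is about +5; positive curl means counterclockwise rotation.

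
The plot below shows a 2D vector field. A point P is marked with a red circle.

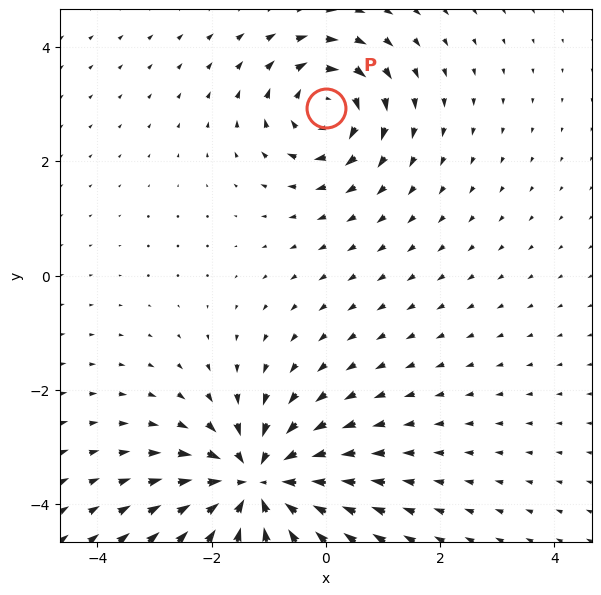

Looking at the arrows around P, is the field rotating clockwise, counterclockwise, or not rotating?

Near P at (0.0, 2.9) the arrows circulate clockwise. The curl (z-component) there is about -4; negative curl means clockwise rotation.

clockwise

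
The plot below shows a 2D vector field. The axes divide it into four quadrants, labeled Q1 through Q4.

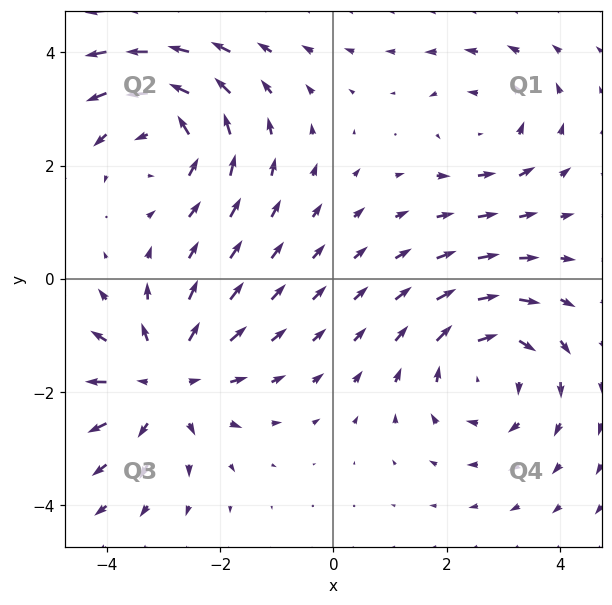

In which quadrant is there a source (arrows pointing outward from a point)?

The source sits at approximately (-3.0, -1.8), which lies in quadrant Q3. The divergence there is about +4, positive as expected for a source.

Q3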